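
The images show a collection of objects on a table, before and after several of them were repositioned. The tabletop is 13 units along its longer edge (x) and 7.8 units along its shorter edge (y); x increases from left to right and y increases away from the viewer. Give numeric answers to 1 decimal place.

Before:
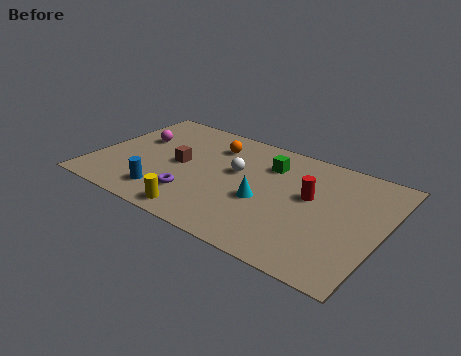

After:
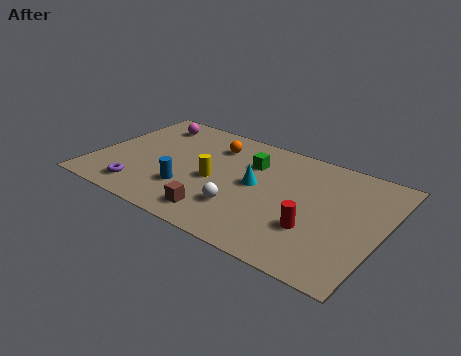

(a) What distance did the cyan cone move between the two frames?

1.0

The cyan cone was near (7.8, 3.2) before and (7.3, 4.1) after, so it travelled √(0.5² + 0.9²) ≈ 1.0 units.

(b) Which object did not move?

the orange sphere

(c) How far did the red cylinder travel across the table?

2.1

From (9.7, 4.5) to (10.2, 2.5), the red cylinder covered √(0.5² + 2.0²) ≈ 2.1 units.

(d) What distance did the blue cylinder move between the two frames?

1.2

The blue cylinder was near (3.6, 1.5) before and (4.5, 2.3) after, so it travelled √(0.9² + 0.8²) ≈ 1.2 units.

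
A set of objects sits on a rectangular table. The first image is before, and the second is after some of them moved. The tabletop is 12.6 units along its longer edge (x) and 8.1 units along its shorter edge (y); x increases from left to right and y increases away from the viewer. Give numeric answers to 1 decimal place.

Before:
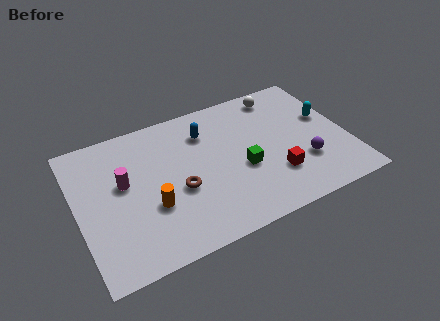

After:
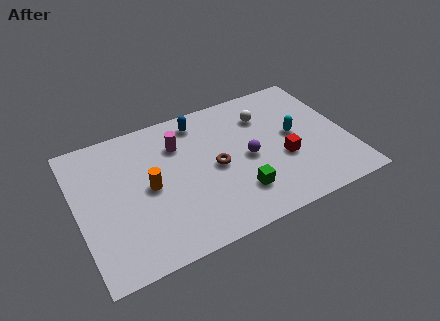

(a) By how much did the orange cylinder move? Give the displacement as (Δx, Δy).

(0.0, 1.1)

From the two frames, the orange cylinder sits at roughly (3.3, 2.9) before and (3.3, 4.0) after.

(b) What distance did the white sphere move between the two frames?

1.3

The white sphere was near (9.9, 7.0) before and (9.0, 6.0) after, so it travelled √(0.9² + 1.0²) ≈ 1.3 units.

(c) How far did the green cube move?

1.4

From (7.6, 3.3) to (7.2, 2.0), the green cube covered √(0.4² + 1.3²) ≈ 1.4 units.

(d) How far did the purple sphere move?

2.8

The purple sphere moved from about (10.4, 2.5) to (7.9, 3.8), a distance of √(2.5² + 1.3²) ≈ 2.8.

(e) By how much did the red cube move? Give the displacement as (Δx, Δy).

(0.5, 0.8)

The red cube was at about (9.0, 2.3) and moved to about (9.5, 3.1).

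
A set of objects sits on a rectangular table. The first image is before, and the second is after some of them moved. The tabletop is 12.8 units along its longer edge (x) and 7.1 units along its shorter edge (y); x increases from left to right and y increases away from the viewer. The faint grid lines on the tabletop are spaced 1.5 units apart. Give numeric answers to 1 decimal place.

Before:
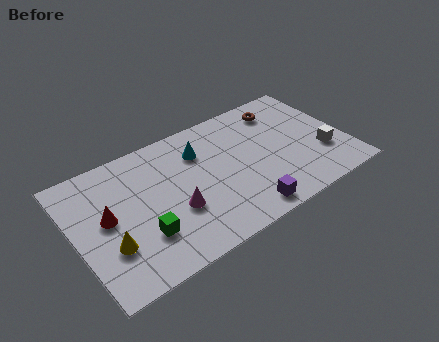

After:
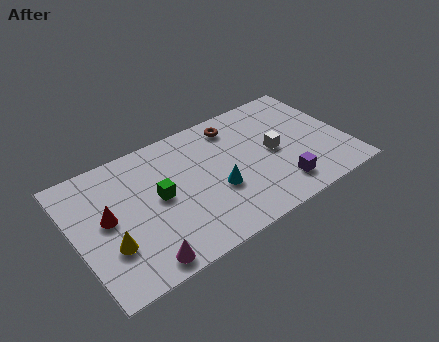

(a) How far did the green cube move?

1.9

The green cube moved from about (2.9, 2.1) to (3.9, 3.7), a distance of √(1.0² + 1.6²) ≈ 1.9.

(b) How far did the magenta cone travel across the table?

2.6

From (4.5, 2.6) to (2.6, 0.8), the magenta cone covered √(1.9² + 1.8²) ≈ 2.6 units.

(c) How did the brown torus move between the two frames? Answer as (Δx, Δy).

(-2.3, 0.1)

From the two frames, the brown torus sits at roughly (10.2, 5.8) before and (7.9, 5.9) after.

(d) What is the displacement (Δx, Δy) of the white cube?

(-2.2, 1.2)

From the two frames, the white cube sits at roughly (11.6, 2.3) before and (9.4, 3.5) after.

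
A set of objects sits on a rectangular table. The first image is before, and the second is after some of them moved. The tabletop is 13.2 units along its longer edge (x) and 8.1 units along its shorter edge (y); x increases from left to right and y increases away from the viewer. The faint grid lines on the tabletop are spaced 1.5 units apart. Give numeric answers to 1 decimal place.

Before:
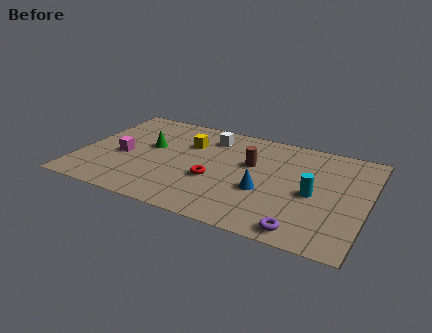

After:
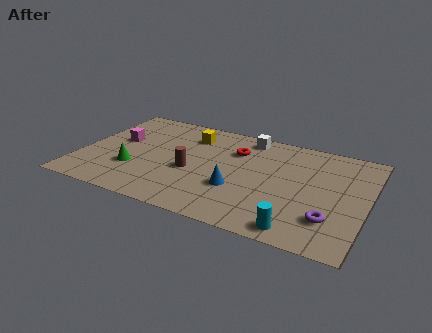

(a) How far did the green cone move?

2.2

The green cone moved from about (3.1, 4.7) to (2.6, 2.6), a distance of √(0.5² + 2.1²) ≈ 2.2.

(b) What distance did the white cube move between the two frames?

1.8

The white cube was near (5.7, 6.5) before and (7.4, 7.1) after, so it travelled √(1.7² + 0.6²) ≈ 1.8 units.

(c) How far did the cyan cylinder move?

2.8

The cyan cylinder was near (10.8, 3.7) before and (10.4, 0.9) after, so it travelled √(0.4² + 2.8²) ≈ 2.8 units.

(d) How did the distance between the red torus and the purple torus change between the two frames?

+1.2

They were about 4.8 units apart before and 6.0 after — 1.2 units further apart.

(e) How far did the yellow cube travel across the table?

0.7

The yellow cube was near (4.8, 5.6) before and (4.8, 6.3) after, so it travelled √(0.0² + 0.7²) ≈ 0.7 units.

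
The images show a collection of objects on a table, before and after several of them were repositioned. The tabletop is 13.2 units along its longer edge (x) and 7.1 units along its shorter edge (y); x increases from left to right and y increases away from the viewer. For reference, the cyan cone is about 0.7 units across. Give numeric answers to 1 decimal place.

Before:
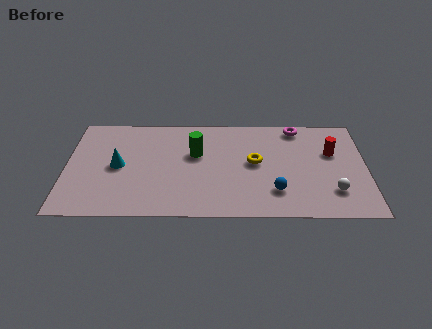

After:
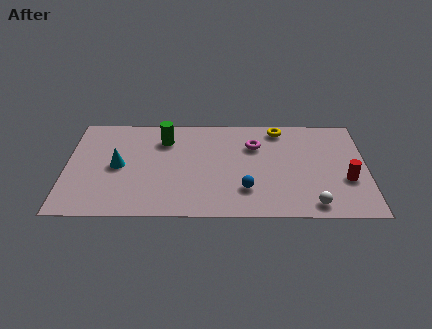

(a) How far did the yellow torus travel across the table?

2.6

The yellow torus moved from about (8.3, 3.8) to (9.4, 6.2), a distance of √(1.1² + 2.4²) ≈ 2.6.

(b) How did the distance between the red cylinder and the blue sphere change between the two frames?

+0.8

Before: roughly 3.7 units apart; after: 4.5. That's 0.8 units further apart.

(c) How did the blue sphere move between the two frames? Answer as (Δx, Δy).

(-1.3, 0.1)

From the two frames, the blue sphere sits at roughly (9.2, 1.8) before and (7.9, 1.9) after.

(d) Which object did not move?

the cyan cone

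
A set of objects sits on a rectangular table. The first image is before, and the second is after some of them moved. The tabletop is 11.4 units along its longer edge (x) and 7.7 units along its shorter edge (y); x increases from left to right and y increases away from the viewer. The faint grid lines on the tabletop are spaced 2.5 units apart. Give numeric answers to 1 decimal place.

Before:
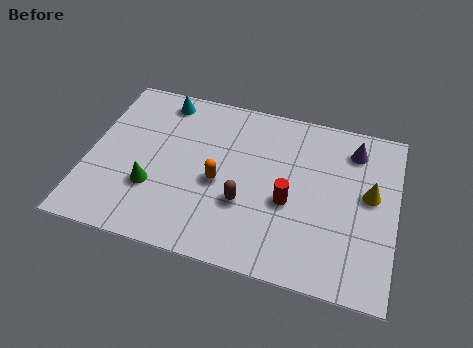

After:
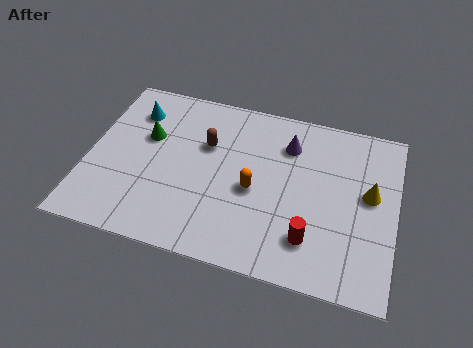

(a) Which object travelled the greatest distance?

the brown capsule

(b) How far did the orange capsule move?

1.3

The orange capsule was near (4.9, 3.4) before and (6.2, 3.4) after, so it travelled √(1.3² + 0.0²) ≈ 1.3 units.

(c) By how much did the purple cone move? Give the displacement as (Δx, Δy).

(-2.4, -0.4)

The purple cone was at about (9.7, 6.2) and moved to about (7.3, 5.8).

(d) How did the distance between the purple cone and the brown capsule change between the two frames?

-2.1

They were about 5.2 units apart before and 3.1 after — 2.1 units closer together.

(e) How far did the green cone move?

2.3

From (2.5, 2.5) to (2.1, 4.8), the green cone covered √(0.4² + 2.3²) ≈ 2.3 units.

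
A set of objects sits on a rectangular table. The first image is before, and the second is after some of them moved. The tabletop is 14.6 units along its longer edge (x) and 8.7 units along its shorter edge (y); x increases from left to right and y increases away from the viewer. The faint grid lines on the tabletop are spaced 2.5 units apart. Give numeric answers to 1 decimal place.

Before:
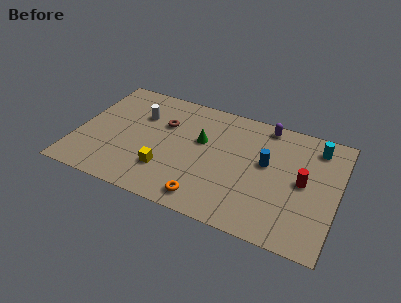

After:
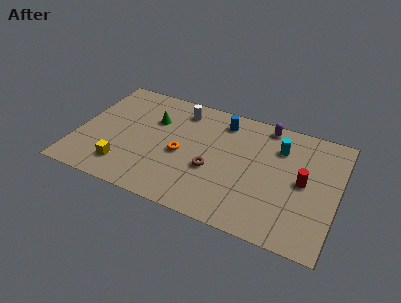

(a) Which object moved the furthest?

the brown torus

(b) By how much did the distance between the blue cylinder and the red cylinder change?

+3.4

They were about 2.2 units apart before and 5.6 after — 3.4 units further apart.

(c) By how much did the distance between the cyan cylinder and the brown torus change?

-4.0

They were about 8.6 units apart before and 4.6 after — 4.0 units closer together.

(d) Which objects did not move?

the purple capsule and the red cylinder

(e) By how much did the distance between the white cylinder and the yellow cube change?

+1.9

They were about 4.1 units apart before and 6.0 after — 1.9 units further apart.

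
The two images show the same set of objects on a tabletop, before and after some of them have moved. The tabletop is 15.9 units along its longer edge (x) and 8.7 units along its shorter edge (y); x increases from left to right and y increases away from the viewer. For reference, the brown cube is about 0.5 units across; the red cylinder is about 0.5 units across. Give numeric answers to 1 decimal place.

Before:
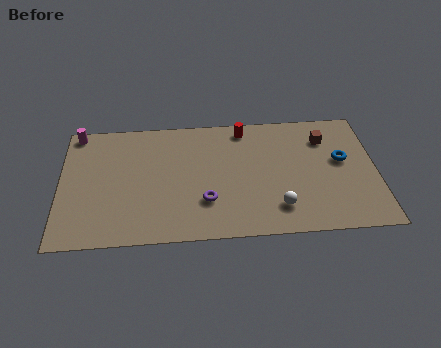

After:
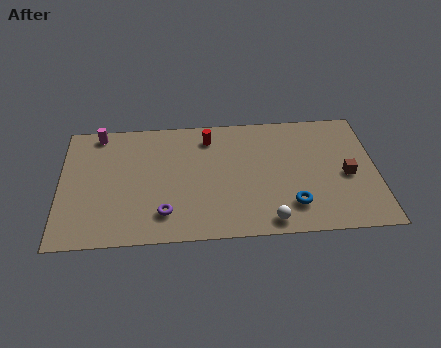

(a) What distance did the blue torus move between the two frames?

4.0

The blue torus moved from about (14.2, 5.0) to (11.6, 2.0), a distance of √(2.6² + 3.0²) ≈ 4.0.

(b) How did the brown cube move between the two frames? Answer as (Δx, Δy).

(1.0, -2.7)

The brown cube started near (13.4, 6.6) and ended near (14.4, 3.9).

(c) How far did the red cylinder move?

1.9

The red cylinder was near (9.3, 7.6) before and (7.5, 7.1) after, so it travelled √(1.8² + 0.5²) ≈ 1.9 units.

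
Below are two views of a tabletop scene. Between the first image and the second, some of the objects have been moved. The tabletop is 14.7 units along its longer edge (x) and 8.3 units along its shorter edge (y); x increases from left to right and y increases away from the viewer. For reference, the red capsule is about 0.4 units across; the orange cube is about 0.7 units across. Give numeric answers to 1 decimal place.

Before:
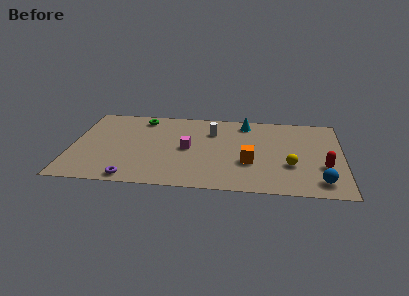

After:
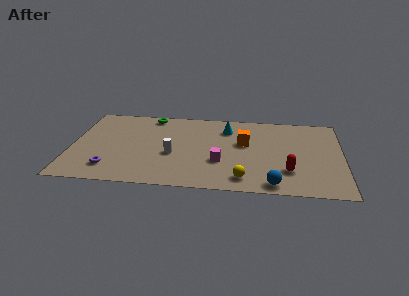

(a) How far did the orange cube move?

2.0

From (9.7, 3.0) to (9.4, 5.0), the orange cube covered √(0.3² + 2.0²) ≈ 2.0 units.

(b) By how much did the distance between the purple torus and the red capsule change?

-0.9

They were about 10.5 units apart before and 9.6 after — 0.9 units closer together.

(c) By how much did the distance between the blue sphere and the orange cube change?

+0.3

The distance was about 4.1 in the first image and 4.4 in the second, so they moved 0.3 units further apart.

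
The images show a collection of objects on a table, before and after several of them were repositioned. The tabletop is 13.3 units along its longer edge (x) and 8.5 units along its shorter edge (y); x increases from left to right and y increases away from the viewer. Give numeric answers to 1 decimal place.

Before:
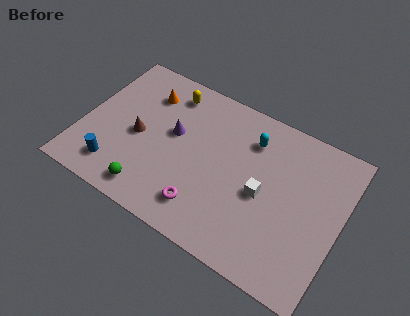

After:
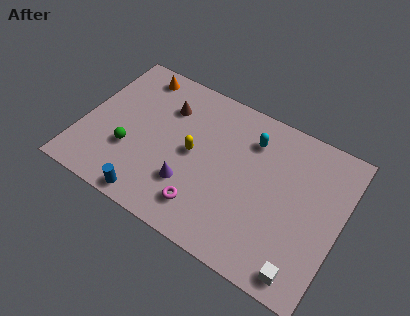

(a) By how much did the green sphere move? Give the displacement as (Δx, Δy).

(-1.4, 1.7)

The green sphere started near (4.0, 1.2) and ended near (2.6, 2.9).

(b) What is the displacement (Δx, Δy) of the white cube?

(2.5, -2.9)

From the two frames, the white cube sits at roughly (9.4, 3.9) before and (11.9, 1.0) after.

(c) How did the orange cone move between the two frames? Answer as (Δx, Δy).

(-0.7, 0.9)

From the two frames, the orange cone sits at roughly (2.9, 6.5) before and (2.2, 7.4) after.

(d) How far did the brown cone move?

2.5

The brown cone was near (2.9, 3.9) before and (4.0, 6.2) after, so it travelled √(1.1² + 2.3²) ≈ 2.5 units.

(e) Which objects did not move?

the cyan capsule and the magenta torus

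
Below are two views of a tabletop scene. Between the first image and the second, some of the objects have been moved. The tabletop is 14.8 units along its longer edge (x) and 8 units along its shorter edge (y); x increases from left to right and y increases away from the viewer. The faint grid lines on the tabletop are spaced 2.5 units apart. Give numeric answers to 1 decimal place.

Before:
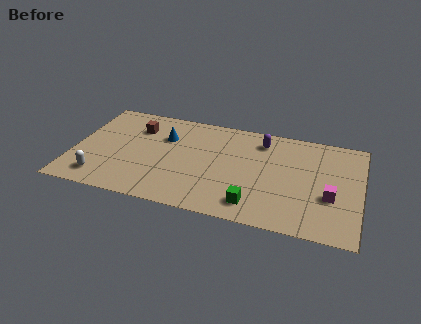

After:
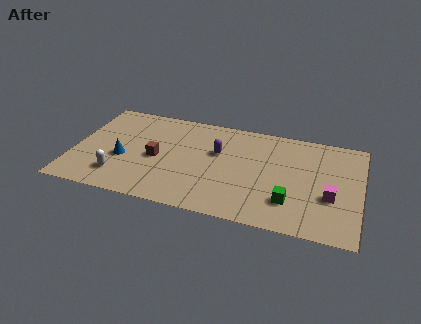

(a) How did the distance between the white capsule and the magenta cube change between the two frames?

-0.9

The distance was about 11.8 in the first image and 10.9 in the second, so they moved 0.9 units closer together.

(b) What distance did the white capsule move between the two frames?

1.0

From (1.6, 1.4) to (2.5, 1.8), the white capsule covered √(0.9² + 0.4²) ≈ 1.0 units.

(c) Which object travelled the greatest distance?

the blue cone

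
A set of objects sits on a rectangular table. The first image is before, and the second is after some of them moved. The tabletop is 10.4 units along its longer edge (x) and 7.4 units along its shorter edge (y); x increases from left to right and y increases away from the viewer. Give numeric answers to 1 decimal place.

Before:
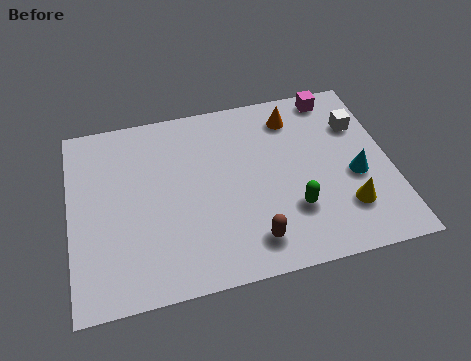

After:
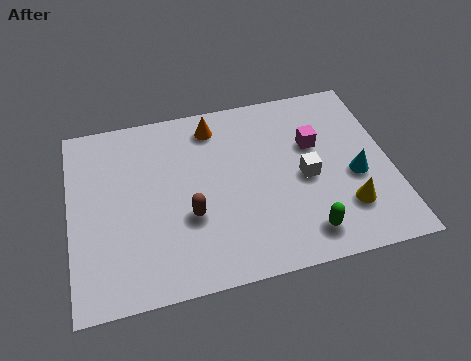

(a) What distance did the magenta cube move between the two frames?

2.1

The magenta cube was near (8.8, 6.6) before and (8.0, 4.7) after, so it travelled √(0.8² + 1.9²) ≈ 2.1 units.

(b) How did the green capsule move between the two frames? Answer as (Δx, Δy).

(0.3, -1.0)

From the two frames, the green capsule sits at roughly (7.1, 2.2) before and (7.4, 1.2) after.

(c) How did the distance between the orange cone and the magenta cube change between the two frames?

+2.0

Before: roughly 1.5 units apart; after: 3.5. That's 2.0 units further apart.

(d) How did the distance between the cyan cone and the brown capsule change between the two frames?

+1.5

They were about 3.9 units apart before and 5.4 after — 1.5 units further apart.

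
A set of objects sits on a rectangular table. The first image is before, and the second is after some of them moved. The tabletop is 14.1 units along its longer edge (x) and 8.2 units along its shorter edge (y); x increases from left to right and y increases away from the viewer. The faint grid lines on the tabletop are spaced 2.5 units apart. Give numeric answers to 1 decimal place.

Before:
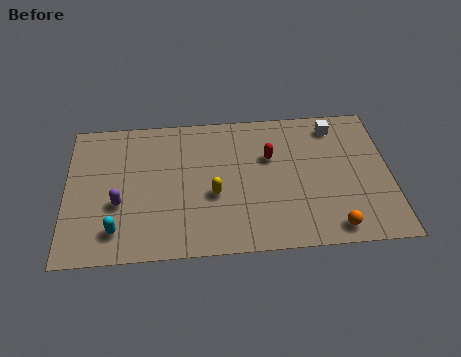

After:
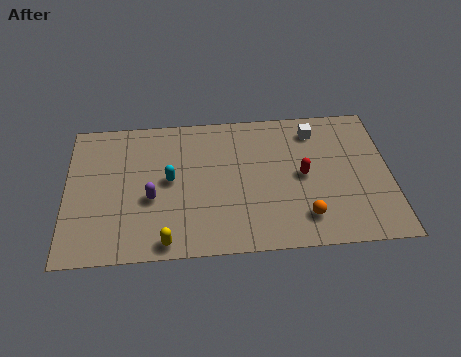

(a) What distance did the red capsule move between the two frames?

1.8

The red capsule was near (8.9, 5.3) before and (10.3, 4.1) after, so it travelled √(1.4² + 1.2²) ≈ 1.8 units.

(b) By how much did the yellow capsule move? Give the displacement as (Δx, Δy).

(-2.1, -2.5)

The yellow capsule started near (6.4, 3.3) and ended near (4.3, 0.8).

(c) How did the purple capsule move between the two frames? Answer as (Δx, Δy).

(1.4, 0.2)

From the two frames, the purple capsule sits at roughly (2.3, 3.1) before and (3.7, 3.3) after.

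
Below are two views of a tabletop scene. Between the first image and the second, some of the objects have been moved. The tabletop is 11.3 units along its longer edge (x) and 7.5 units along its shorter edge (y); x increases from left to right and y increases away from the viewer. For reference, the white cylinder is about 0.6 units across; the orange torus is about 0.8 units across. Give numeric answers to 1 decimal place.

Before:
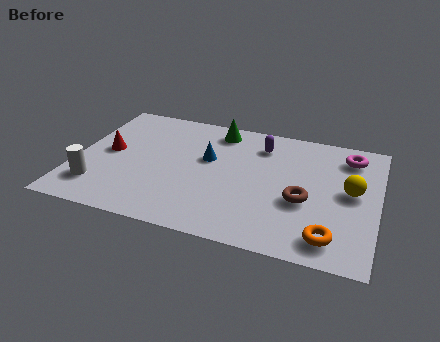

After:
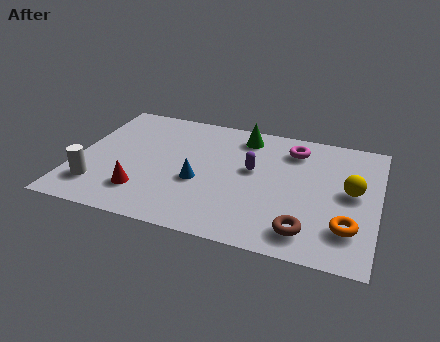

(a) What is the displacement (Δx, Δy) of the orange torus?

(0.6, 0.7)

The orange torus was at about (9.7, 1.2) and moved to about (10.3, 1.9).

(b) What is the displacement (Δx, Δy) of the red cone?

(1.5, -2.1)

From the two frames, the red cone sits at roughly (1.2, 3.9) before and (2.7, 1.8) after.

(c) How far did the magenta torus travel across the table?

2.1

From (10.1, 6.1) to (8.0, 6.0), the magenta torus covered √(2.1² + 0.1²) ≈ 2.1 units.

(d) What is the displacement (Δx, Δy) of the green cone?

(1.0, -0.1)

The green cone was at about (5.1, 6.4) and moved to about (6.1, 6.3).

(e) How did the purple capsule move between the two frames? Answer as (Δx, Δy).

(-0.2, -1.6)

The purple capsule started near (6.8, 5.9) and ended near (6.6, 4.3).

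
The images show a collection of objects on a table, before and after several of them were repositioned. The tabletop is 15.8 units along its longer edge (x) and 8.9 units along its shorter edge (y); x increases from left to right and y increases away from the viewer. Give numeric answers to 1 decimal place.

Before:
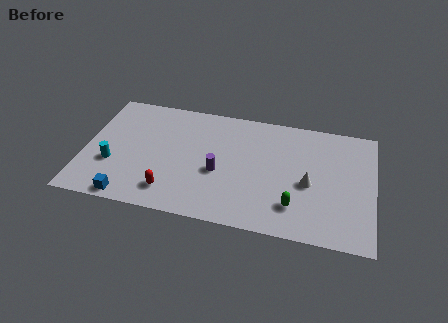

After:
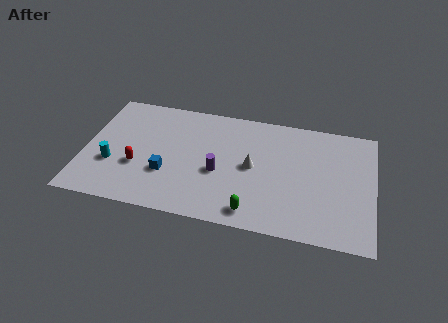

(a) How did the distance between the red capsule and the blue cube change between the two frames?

-0.8

Before: roughly 2.4 units apart; after: 1.6. That's 0.8 units closer together.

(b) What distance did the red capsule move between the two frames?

2.4

From (4.9, 1.7) to (3.0, 3.2), the red capsule covered √(1.9² + 1.5²) ≈ 2.4 units.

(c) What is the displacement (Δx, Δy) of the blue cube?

(1.9, 2.2)

The blue cube was at about (2.7, 0.8) and moved to about (4.6, 3.0).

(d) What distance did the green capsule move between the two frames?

2.4

From (11.6, 2.1) to (9.4, 1.2), the green capsule covered √(2.2² + 0.9²) ≈ 2.4 units.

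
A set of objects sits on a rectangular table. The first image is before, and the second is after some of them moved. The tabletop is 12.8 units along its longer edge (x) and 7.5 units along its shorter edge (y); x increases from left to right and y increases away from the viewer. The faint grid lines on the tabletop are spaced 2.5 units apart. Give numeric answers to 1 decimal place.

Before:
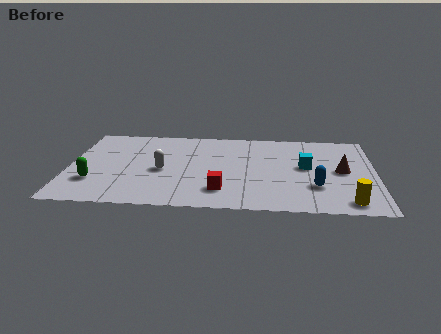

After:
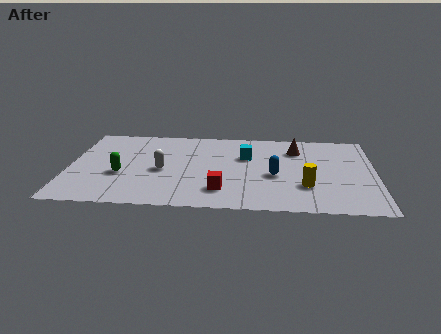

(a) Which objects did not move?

the red cube and the white capsule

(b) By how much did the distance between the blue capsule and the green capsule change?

-2.8

They were about 9.2 units apart before and 6.4 after — 2.8 units closer together.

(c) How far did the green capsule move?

1.3

The green capsule was near (1.1, 2.2) before and (2.2, 2.9) after, so it travelled √(1.1² + 0.7²) ≈ 1.3 units.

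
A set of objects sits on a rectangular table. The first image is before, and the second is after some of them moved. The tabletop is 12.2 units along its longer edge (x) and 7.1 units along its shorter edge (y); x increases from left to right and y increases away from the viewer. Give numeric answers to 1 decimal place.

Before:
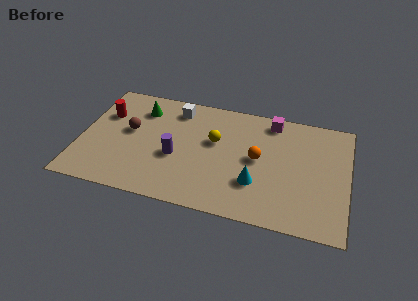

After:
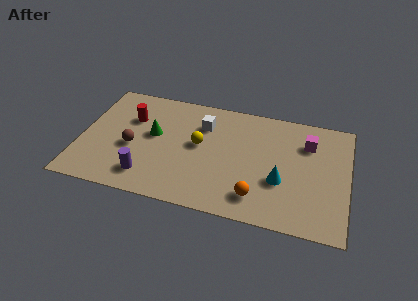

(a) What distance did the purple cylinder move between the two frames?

1.9

From (4.4, 2.9) to (3.2, 1.4), the purple cylinder covered √(1.2² + 1.5²) ≈ 1.9 units.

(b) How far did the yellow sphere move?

0.8

The yellow sphere was near (6.1, 4.3) before and (5.4, 3.9) after, so it travelled √(0.7² + 0.4²) ≈ 0.8 units.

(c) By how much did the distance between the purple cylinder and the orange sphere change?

+1.2

They were about 3.8 units apart before and 5.0 after — 1.2 units further apart.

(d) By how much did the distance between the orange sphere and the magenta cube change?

+1.8

Before: roughly 2.5 units apart; after: 4.3. That's 1.8 units further apart.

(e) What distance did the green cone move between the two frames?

1.7

From (2.6, 5.5) to (3.3, 4.0), the green cone covered √(0.7² + 1.5²) ≈ 1.7 units.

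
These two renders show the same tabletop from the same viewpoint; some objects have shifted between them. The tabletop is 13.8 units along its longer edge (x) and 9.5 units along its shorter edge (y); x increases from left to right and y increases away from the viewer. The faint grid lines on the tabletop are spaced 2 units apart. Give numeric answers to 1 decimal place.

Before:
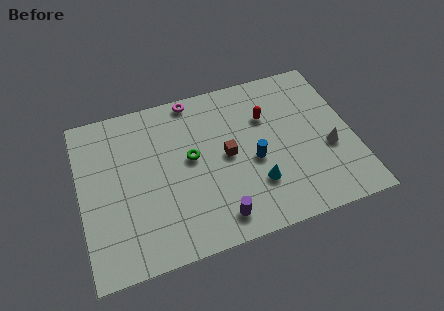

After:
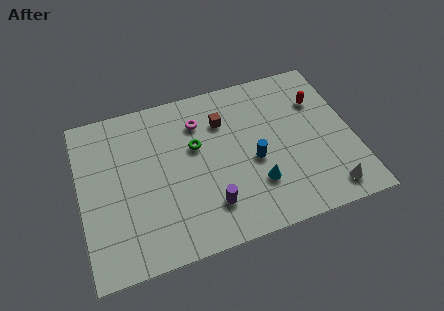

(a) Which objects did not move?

the blue cylinder and the cyan cone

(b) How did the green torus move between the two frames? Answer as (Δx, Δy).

(0.3, 0.6)

The green torus was at about (5.6, 5.2) and moved to about (5.9, 5.8).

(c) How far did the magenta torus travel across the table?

1.5

The magenta torus was near (6.0, 8.7) before and (6.2, 7.2) after, so it travelled √(0.2² + 1.5²) ≈ 1.5 units.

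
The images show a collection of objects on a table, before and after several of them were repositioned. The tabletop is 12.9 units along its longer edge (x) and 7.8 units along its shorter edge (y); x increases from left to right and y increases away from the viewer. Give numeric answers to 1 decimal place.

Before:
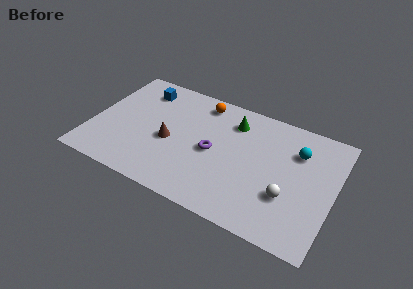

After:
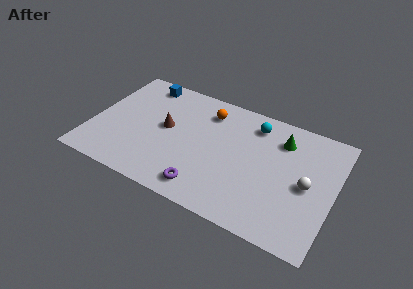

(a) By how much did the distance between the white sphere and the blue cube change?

+0.6

The distance was about 9.1 in the first image and 9.7 in the second, so they moved 0.6 units further apart.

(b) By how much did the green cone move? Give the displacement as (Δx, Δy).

(2.6, -0.1)

The green cone started near (7.3, 6.1) and ended near (9.9, 6.0).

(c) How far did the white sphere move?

1.4

From (10.6, 2.6) to (11.5, 3.7), the white sphere covered √(0.9² + 1.1²) ≈ 1.4 units.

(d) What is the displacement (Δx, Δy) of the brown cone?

(-0.3, 0.8)

From the two frames, the brown cone sits at roughly (4.2, 3.4) before and (3.9, 4.2) after.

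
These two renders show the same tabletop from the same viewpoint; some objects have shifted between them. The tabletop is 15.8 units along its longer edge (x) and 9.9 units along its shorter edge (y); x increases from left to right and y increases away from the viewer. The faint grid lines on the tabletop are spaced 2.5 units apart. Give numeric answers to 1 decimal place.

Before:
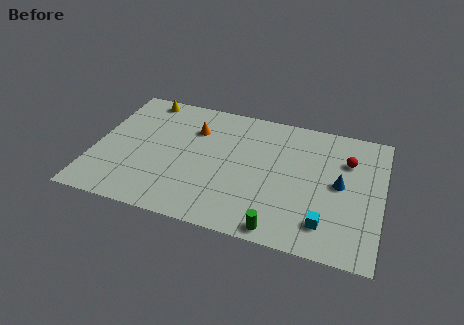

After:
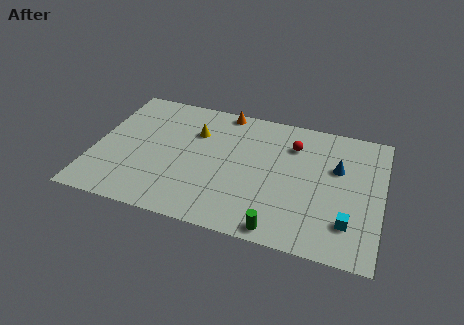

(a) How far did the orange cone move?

2.5

From (5.3, 7.1) to (6.8, 9.1), the orange cone covered √(1.5² + 2.0²) ≈ 2.5 units.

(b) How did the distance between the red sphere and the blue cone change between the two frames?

+0.8

They were about 1.9 units apart before and 2.7 after — 0.8 units further apart.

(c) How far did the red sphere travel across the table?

3.0

The red sphere was near (13.8, 7.0) before and (10.8, 7.4) after, so it travelled √(3.0² + 0.4²) ≈ 3.0 units.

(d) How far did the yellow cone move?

3.7

The yellow cone moved from about (2.3, 8.9) to (5.4, 6.9), a distance of √(3.1² + 2.0²) ≈ 3.7.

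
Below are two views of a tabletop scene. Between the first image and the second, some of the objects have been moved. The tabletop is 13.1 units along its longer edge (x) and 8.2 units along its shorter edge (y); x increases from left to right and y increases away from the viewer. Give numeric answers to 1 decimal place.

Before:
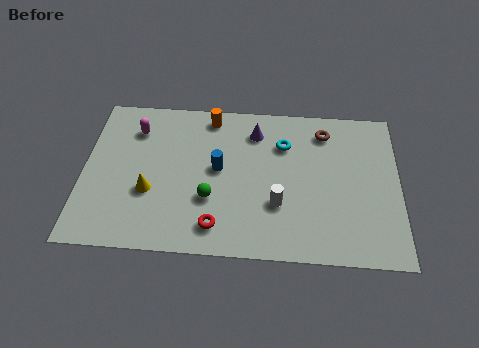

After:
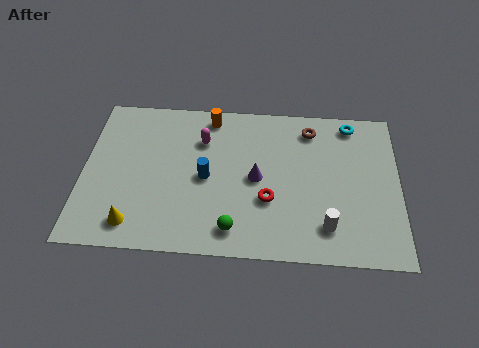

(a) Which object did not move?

the orange cylinder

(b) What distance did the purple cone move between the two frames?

2.5

The purple cone was near (7.1, 6.5) before and (7.2, 4.0) after, so it travelled √(0.1² + 2.5²) ≈ 2.5 units.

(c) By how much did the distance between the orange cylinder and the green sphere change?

+1.6

They were about 4.4 units apart before and 6.0 after — 1.6 units further apart.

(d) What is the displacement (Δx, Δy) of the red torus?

(2.1, 1.5)

The red torus was at about (5.6, 1.4) and moved to about (7.7, 2.9).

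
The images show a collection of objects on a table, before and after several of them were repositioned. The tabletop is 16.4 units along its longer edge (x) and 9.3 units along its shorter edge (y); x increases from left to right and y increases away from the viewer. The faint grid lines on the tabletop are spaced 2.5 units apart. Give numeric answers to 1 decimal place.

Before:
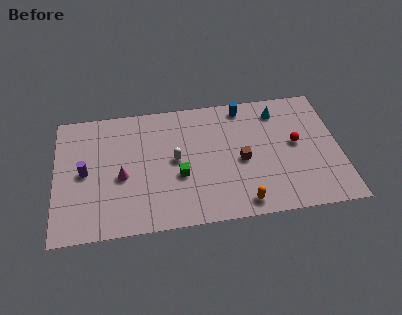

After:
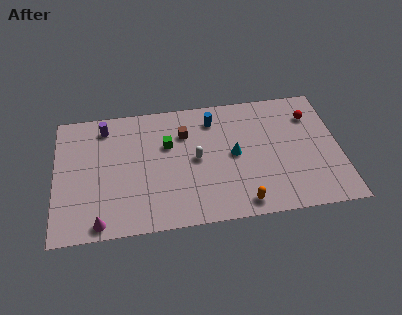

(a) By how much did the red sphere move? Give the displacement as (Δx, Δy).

(1.0, 2.0)

The red sphere was at about (13.9, 5.0) and moved to about (14.9, 7.0).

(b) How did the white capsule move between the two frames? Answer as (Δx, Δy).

(1.2, -0.1)

The white capsule was at about (6.9, 4.8) and moved to about (8.1, 4.7).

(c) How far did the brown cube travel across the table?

4.1

The brown cube was near (10.7, 4.2) before and (7.5, 6.7) after, so it travelled √(3.2² + 2.5²) ≈ 4.1 units.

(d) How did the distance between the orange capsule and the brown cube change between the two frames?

+3.3

Before: roughly 3.1 units apart; after: 6.4. That's 3.3 units further apart.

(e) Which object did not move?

the orange capsule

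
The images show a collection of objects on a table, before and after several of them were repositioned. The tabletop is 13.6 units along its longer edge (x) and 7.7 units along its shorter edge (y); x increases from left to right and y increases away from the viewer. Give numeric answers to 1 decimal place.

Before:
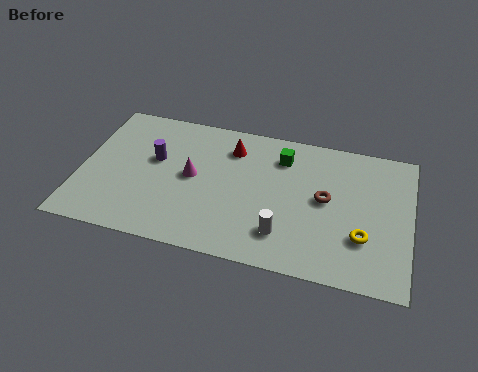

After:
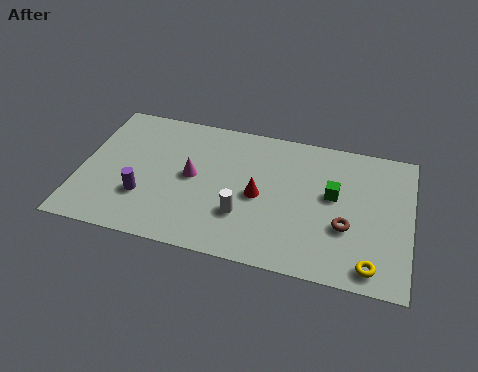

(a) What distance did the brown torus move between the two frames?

1.6

The brown torus was near (10.1, 4.1) before and (11.0, 2.8) after, so it travelled √(0.9² + 1.3²) ≈ 1.6 units.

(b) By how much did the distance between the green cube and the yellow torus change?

-1.2

The distance was about 5.0 in the first image and 3.8 in the second, so they moved 1.2 units closer together.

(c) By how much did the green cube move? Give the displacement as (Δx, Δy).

(2.2, -1.6)

The green cube was at about (8.2, 6.0) and moved to about (10.4, 4.4).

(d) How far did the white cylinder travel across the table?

1.8

The white cylinder was near (8.5, 1.8) before and (6.8, 2.4) after, so it travelled √(1.7² + 0.6²) ≈ 1.8 units.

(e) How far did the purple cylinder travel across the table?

2.2

The purple cylinder was near (3.0, 4.6) before and (2.7, 2.4) after, so it travelled √(0.3² + 2.2²) ≈ 2.2 units.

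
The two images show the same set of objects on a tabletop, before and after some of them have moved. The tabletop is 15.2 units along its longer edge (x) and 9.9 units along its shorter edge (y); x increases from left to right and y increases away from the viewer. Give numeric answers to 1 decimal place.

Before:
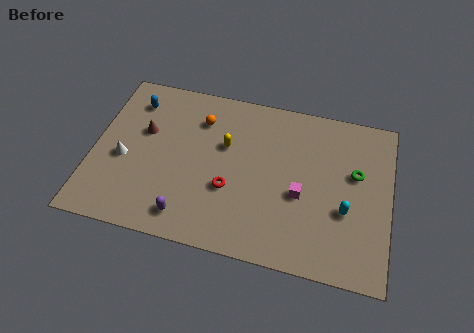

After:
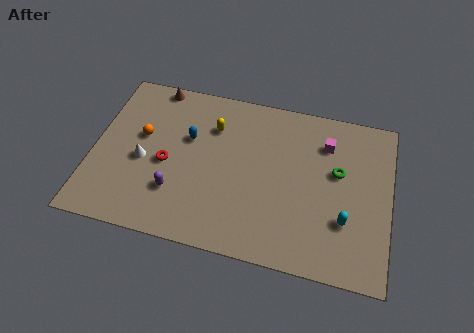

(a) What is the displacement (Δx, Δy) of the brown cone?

(0.3, 3.0)

From the two frames, the brown cone sits at roughly (2.5, 6.1) before and (2.8, 9.1) after.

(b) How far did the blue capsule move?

3.4

From (1.8, 7.9) to (4.8, 6.2), the blue capsule covered √(3.0² + 1.7²) ≈ 3.4 units.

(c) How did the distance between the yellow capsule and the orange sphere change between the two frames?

+2.0

Before: roughly 1.9 units apart; after: 3.9. That's 2.0 units further apart.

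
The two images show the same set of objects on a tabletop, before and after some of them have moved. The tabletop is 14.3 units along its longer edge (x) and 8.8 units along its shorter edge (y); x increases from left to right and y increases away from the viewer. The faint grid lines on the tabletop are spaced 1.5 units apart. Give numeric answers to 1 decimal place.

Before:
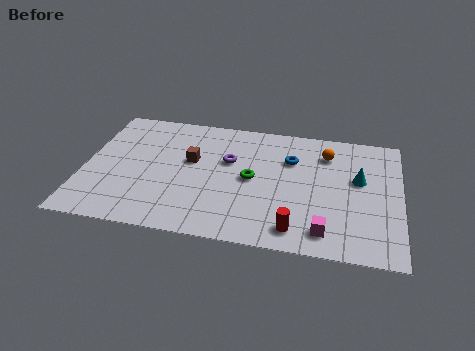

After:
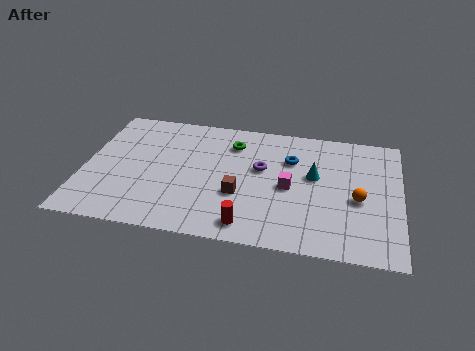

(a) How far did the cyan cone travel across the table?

2.0

The cyan cone moved from about (12.4, 5.2) to (10.4, 5.1), a distance of √(2.0² + 0.1²) ≈ 2.0.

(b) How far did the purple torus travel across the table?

1.5

The purple torus was near (6.5, 5.5) before and (8.0, 5.2) after, so it travelled √(1.5² + 0.3²) ≈ 1.5 units.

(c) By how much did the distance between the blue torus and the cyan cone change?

-1.7

Before: roughly 3.2 units apart; after: 1.5. That's 1.7 units closer together.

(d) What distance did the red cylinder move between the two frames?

2.1

The red cylinder was near (9.7, 1.3) before and (7.6, 1.2) after, so it travelled √(2.1² + 0.1²) ≈ 2.1 units.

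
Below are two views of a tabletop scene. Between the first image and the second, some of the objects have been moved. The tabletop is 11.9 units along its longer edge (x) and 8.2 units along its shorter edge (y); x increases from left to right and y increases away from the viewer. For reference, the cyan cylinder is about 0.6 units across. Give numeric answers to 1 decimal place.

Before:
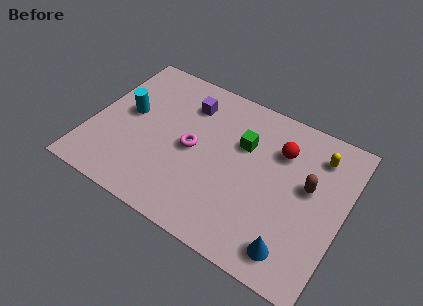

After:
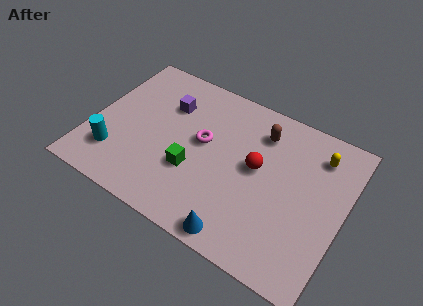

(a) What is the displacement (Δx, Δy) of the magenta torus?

(0.4, 0.6)

The magenta torus started near (4.8, 4.0) and ended near (5.2, 4.6).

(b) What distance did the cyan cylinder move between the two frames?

2.5

From (1.6, 4.5) to (1.4, 2.0), the cyan cylinder covered √(0.2² + 2.5²) ≈ 2.5 units.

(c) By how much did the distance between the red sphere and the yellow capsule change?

+1.5

The distance was about 1.8 in the first image and 3.3 in the second, so they moved 1.5 units further apart.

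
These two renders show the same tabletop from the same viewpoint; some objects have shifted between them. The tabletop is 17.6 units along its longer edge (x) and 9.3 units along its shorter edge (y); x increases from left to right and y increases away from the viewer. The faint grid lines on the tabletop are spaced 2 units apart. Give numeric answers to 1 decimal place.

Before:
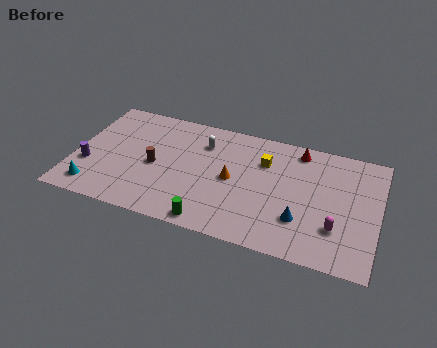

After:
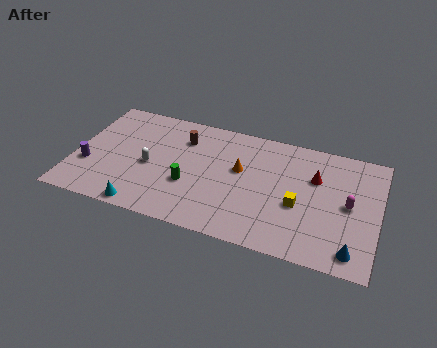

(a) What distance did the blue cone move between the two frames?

3.3

The blue cone moved from about (13.3, 2.7) to (16.3, 1.3), a distance of √(3.0² + 1.4²) ≈ 3.3.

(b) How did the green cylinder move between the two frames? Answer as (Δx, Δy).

(-1.5, 2.5)

The green cylinder started near (8.3, 0.9) and ended near (6.8, 3.4).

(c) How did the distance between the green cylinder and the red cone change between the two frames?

-0.9

The distance was about 8.5 in the first image and 7.6 in the second, so they moved 0.9 units closer together.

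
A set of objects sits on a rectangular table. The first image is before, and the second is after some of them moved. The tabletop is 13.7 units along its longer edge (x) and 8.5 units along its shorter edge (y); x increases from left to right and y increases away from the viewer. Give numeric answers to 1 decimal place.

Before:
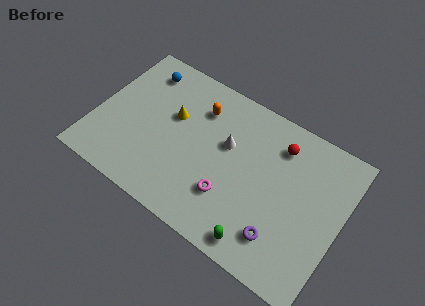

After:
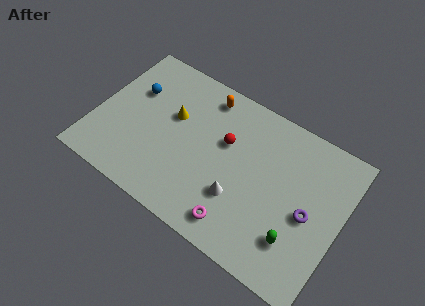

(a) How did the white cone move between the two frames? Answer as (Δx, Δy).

(1.1, -2.5)

The white cone was at about (7.2, 5.2) and moved to about (8.3, 2.7).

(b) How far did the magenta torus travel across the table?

1.4

The magenta torus moved from about (7.8, 2.5) to (8.5, 1.3), a distance of √(0.7² + 1.2²) ≈ 1.4.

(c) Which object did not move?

the yellow cone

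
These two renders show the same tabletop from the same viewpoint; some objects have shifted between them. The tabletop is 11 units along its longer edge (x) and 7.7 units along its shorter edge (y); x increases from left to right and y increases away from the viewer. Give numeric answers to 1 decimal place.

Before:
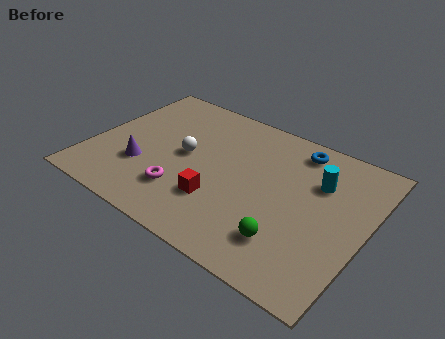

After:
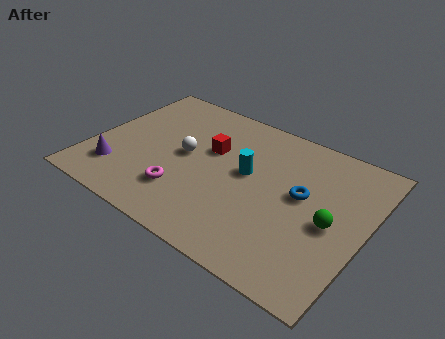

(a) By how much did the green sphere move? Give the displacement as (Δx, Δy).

(1.4, 1.7)

From the two frames, the green sphere sits at roughly (8.3, 1.8) before and (9.7, 3.5) after.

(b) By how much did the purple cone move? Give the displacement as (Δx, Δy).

(-0.9, -0.7)

The purple cone was at about (2.2, 2.5) and moved to about (1.3, 1.8).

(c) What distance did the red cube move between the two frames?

2.6

The red cube was near (5.4, 2.3) before and (4.6, 4.8) after, so it travelled √(0.8² + 2.5²) ≈ 2.6 units.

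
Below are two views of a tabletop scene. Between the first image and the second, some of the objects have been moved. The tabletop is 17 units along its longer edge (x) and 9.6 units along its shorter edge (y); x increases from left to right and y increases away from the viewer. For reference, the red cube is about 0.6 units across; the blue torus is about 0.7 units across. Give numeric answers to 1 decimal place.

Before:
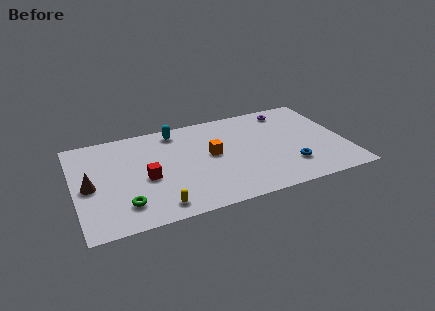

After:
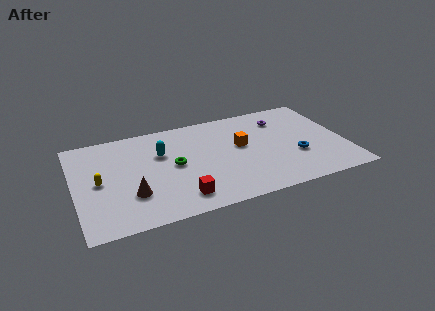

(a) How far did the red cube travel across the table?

3.1

From (4.4, 4.2) to (6.3, 1.7), the red cube covered √(1.9² + 2.5²) ≈ 3.1 units.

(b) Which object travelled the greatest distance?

the yellow capsule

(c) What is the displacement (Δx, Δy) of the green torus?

(3.3, 2.8)

The green torus started near (2.9, 2.1) and ended near (6.2, 4.9).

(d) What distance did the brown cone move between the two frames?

3.0

From (0.9, 4.5) to (3.4, 2.9), the brown cone covered √(2.5² + 1.6²) ≈ 3.0 units.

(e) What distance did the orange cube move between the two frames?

1.9

The orange cube moved from about (8.6, 5.2) to (10.5, 5.5), a distance of √(1.9² + 0.3²) ≈ 1.9.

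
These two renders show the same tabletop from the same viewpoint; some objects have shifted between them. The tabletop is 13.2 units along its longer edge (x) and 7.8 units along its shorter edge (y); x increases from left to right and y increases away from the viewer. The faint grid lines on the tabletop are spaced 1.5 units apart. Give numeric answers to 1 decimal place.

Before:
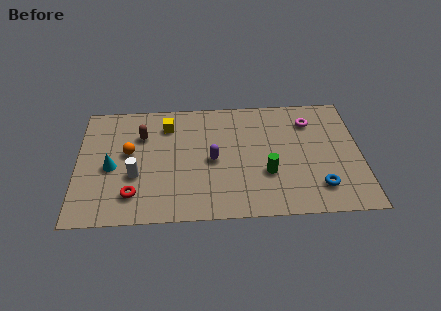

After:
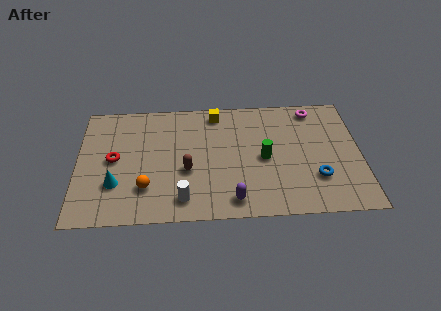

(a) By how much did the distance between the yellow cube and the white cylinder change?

+2.2

The distance was about 3.5 in the first image and 5.7 in the second, so they moved 2.2 units further apart.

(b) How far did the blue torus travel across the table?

0.6

From (11.2, 1.7) to (11.1, 2.3), the blue torus covered √(0.1² + 0.6²) ≈ 0.6 units.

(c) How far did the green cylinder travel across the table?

1.0

From (8.8, 2.7) to (8.7, 3.7), the green cylinder covered √(0.1² + 1.0²) ≈ 1.0 units.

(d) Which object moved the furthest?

the brown capsule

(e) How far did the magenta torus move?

0.8

The magenta torus was near (10.9, 6.0) before and (11.1, 6.8) after, so it travelled √(0.2² + 0.8²) ≈ 0.8 units.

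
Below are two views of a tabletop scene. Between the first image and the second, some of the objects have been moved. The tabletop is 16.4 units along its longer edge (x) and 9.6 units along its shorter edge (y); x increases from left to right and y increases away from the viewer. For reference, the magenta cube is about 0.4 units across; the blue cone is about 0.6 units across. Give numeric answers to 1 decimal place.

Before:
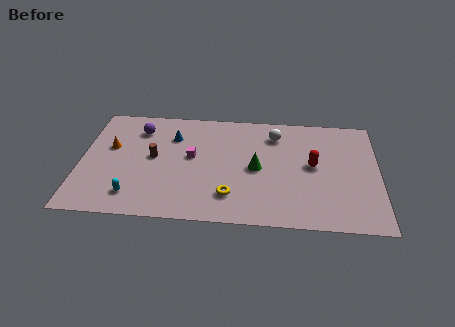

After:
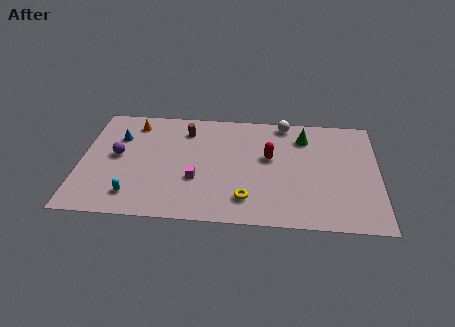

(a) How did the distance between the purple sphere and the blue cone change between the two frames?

-0.4

The distance was about 2.0 in the first image and 1.6 in the second, so they moved 0.4 units closer together.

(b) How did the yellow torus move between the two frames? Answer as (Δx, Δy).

(0.9, -0.2)

From the two frames, the yellow torus sits at roughly (8.3, 2.2) before and (9.2, 2.0) after.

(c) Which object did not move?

the cyan capsule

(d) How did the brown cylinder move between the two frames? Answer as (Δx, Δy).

(1.7, 2.5)

The brown cylinder started near (4.0, 5.1) and ended near (5.7, 7.6).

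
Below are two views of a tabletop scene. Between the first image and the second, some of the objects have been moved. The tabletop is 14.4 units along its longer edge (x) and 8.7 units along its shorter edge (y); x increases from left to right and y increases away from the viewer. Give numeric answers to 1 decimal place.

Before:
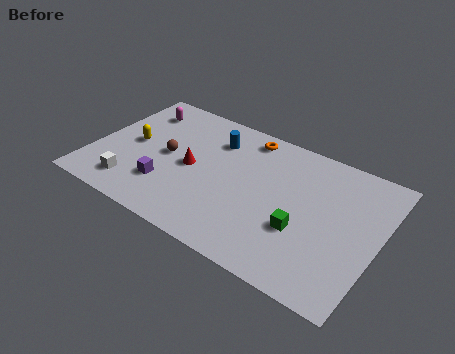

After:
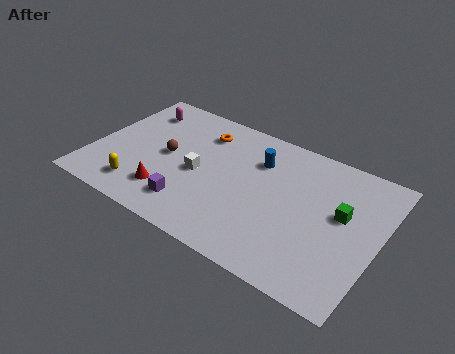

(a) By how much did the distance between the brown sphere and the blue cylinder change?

+1.8

Before: roughly 3.0 units apart; after: 4.8. That's 1.8 units further apart.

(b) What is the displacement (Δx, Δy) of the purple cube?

(1.4, -0.6)

The purple cube started near (4.0, 2.4) and ended near (5.4, 1.8).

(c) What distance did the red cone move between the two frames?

2.3

The red cone was near (5.0, 4.2) before and (4.2, 2.0) after, so it travelled √(0.8² + 2.2²) ≈ 2.3 units.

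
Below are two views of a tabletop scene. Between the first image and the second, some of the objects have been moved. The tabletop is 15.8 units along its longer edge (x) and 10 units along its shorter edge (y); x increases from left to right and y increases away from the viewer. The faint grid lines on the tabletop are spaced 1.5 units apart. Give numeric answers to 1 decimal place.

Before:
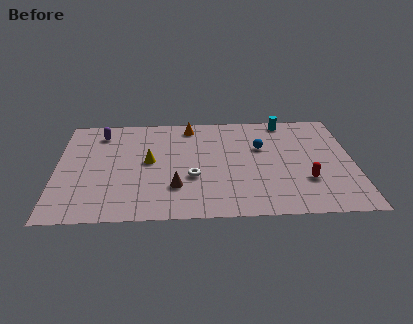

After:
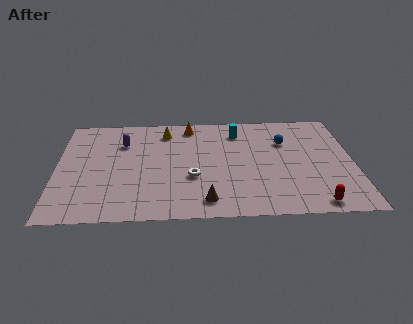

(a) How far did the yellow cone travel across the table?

3.0

The yellow cone was near (4.9, 5.3) before and (5.8, 8.2) after, so it travelled √(0.9² + 2.9²) ≈ 3.0 units.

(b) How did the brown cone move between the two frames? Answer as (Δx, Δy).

(1.6, -1.3)

The brown cone was at about (6.3, 2.8) and moved to about (7.9, 1.5).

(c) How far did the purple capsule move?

1.6

The purple capsule was near (2.3, 8.2) before and (3.5, 7.2) after, so it travelled √(1.2² + 1.0²) ≈ 1.6 units.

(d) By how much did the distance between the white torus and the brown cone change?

+1.0

The distance was about 1.3 in the first image and 2.3 in the second, so they moved 1.0 units further apart.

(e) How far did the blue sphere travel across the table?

1.4

The blue sphere was near (10.9, 6.4) before and (12.2, 6.9) after, so it travelled √(1.3² + 0.5²) ≈ 1.4 units.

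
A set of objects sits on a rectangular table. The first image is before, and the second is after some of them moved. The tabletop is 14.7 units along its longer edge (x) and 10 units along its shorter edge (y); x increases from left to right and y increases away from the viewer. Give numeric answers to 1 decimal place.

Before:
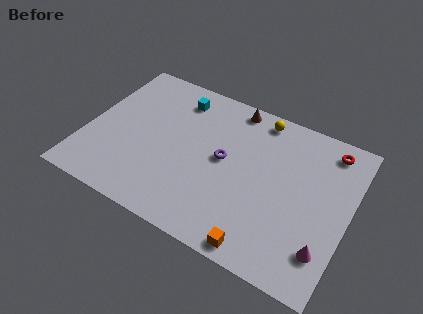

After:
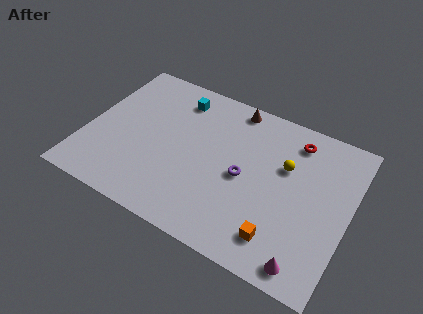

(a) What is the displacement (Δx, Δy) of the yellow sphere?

(1.8, -2.5)

The yellow sphere was at about (9.2, 8.9) and moved to about (11.0, 6.4).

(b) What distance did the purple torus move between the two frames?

1.3

The purple torus moved from about (7.7, 5.3) to (8.9, 4.7), a distance of √(1.2² + 0.6²) ≈ 1.3.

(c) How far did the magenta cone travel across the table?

1.4

The magenta cone moved from about (13.7, 2.3) to (12.9, 1.1), a distance of √(0.8² + 1.2²) ≈ 1.4.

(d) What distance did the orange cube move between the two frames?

1.3

The orange cube was near (10.4, 0.9) before and (11.3, 1.9) after, so it travelled √(0.9² + 1.0²) ≈ 1.3 units.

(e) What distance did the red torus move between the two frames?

1.9

The red torus moved from about (13.2, 8.6) to (11.3, 8.3), a distance of √(1.9² + 0.3²) ≈ 1.9.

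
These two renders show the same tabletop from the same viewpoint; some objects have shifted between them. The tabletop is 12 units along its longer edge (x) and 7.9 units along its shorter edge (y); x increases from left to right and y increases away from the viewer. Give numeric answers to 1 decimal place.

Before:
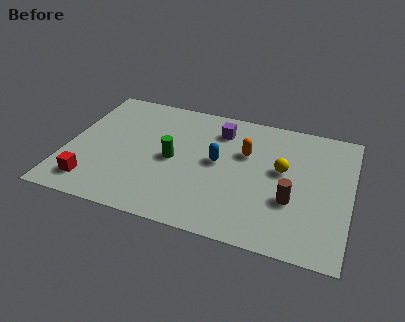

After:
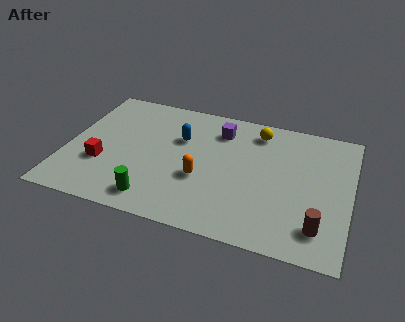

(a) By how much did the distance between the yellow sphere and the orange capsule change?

+2.5

They were about 1.7 units apart before and 4.2 after — 2.5 units further apart.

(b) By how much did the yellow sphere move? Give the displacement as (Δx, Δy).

(-1.2, 2.1)

From the two frames, the yellow sphere sits at roughly (9.1, 4.5) before and (7.9, 6.6) after.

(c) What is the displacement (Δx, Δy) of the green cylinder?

(-0.5, -2.6)

The green cylinder started near (4.5, 3.8) and ended near (4.0, 1.2).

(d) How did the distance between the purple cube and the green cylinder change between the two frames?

+2.5

The distance was about 3.0 in the first image and 5.5 in the second, so they moved 2.5 units further apart.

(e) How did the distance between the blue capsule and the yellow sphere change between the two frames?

+0.8

Before: roughly 2.7 units apart; after: 3.5. That's 0.8 units further apart.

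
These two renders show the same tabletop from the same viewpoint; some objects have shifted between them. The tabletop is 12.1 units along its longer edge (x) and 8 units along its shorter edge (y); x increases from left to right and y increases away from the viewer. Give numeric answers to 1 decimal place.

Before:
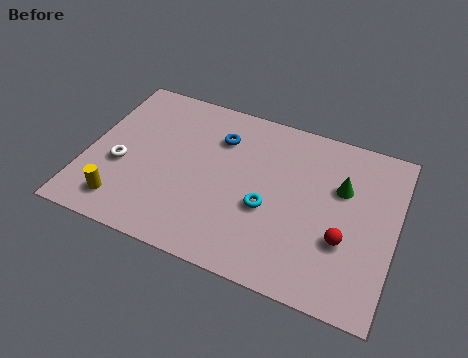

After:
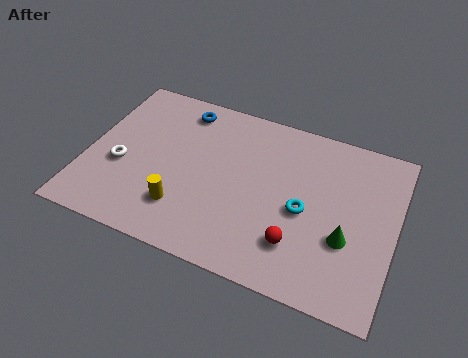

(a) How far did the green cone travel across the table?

2.3

The green cone moved from about (9.9, 5.2) to (10.3, 2.9), a distance of √(0.4² + 2.3²) ≈ 2.3.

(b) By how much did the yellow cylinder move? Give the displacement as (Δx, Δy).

(2.3, 0.6)

From the two frames, the yellow cylinder sits at roughly (1.7, 1.4) before and (4.0, 2.0) after.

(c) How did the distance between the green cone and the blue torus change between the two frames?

+3.0

The distance was about 4.9 in the first image and 7.9 in the second, so they moved 3.0 units further apart.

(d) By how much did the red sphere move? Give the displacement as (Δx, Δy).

(-1.7, -0.8)

From the two frames, the red sphere sits at roughly (10.2, 2.8) before and (8.5, 2.0) after.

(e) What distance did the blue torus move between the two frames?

1.8

From (5.0, 5.9) to (3.4, 6.8), the blue torus covered √(1.6² + 0.9²) ≈ 1.8 units.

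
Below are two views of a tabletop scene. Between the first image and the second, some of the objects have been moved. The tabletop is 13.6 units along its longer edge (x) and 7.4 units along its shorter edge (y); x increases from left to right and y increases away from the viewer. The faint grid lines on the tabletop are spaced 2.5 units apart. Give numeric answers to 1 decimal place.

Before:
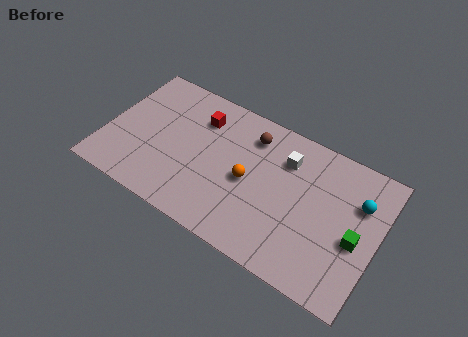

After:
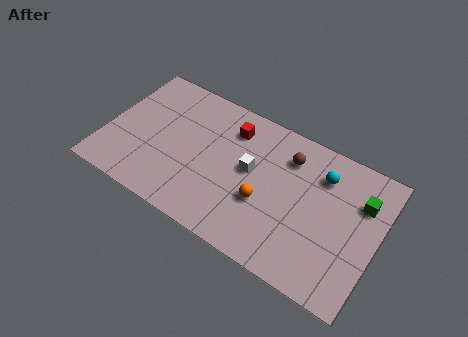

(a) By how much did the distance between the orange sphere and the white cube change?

-1.0

Before: roughly 2.6 units apart; after: 1.6. That's 1.0 units closer together.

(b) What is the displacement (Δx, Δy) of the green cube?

(0.0, 2.0)

The green cube started near (12.6, 3.2) and ended near (12.6, 5.2).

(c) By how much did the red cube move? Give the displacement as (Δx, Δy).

(1.6, 0.2)

The red cube started near (4.4, 5.6) and ended near (6.0, 5.8).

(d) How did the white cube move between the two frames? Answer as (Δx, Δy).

(-1.6, -1.4)

The white cube was at about (8.8, 5.5) and moved to about (7.2, 4.1).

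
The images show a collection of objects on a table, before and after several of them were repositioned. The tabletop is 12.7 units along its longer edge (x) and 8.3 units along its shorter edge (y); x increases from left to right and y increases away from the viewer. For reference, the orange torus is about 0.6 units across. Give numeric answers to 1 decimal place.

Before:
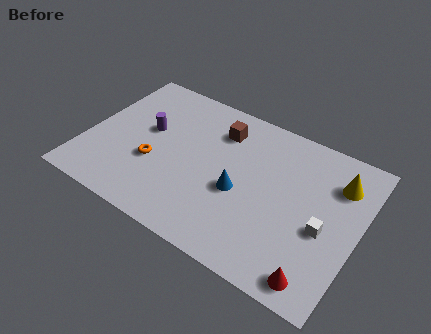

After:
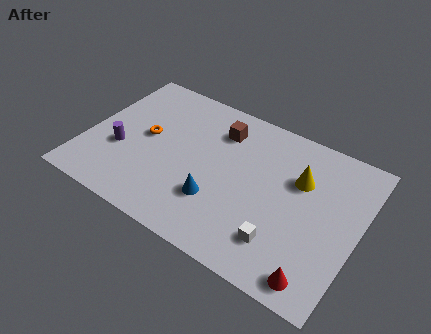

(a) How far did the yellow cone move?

1.8

The yellow cone was near (11.5, 6.2) before and (9.8, 5.5) after, so it travelled √(1.7² + 0.7²) ≈ 1.8 units.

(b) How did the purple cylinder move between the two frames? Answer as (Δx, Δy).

(-1.0, -1.7)

The purple cylinder was at about (2.7, 4.8) and moved to about (1.7, 3.1).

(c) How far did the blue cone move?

1.3

The blue cone was near (7.3, 3.5) before and (6.4, 2.5) after, so it travelled √(0.9² + 1.0²) ≈ 1.3 units.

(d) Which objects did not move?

the red cone and the brown cube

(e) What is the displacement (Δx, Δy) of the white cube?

(-1.7, -1.6)

The white cube started near (11.2, 3.5) and ended near (9.5, 1.9).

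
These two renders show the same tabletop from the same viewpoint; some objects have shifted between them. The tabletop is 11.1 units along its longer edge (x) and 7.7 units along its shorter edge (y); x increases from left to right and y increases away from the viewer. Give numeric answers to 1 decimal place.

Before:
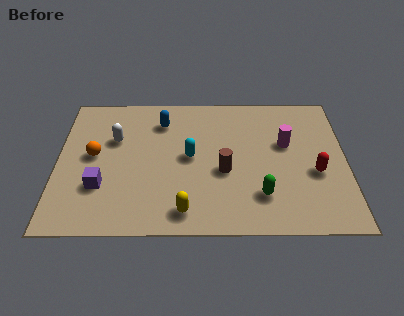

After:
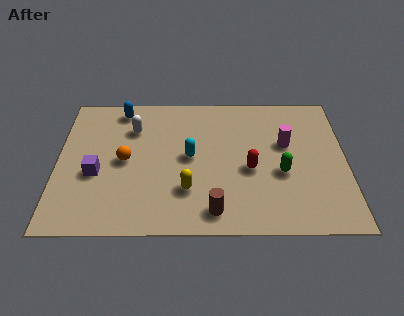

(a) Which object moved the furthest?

the red capsule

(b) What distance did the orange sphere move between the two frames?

1.2

From (1.4, 4.1) to (2.6, 3.8), the orange sphere covered √(1.2² + 0.3²) ≈ 1.2 units.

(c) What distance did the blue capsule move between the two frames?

1.7

The blue capsule was near (4.0, 6.0) before and (2.4, 6.7) after, so it travelled √(1.6² + 0.7²) ≈ 1.7 units.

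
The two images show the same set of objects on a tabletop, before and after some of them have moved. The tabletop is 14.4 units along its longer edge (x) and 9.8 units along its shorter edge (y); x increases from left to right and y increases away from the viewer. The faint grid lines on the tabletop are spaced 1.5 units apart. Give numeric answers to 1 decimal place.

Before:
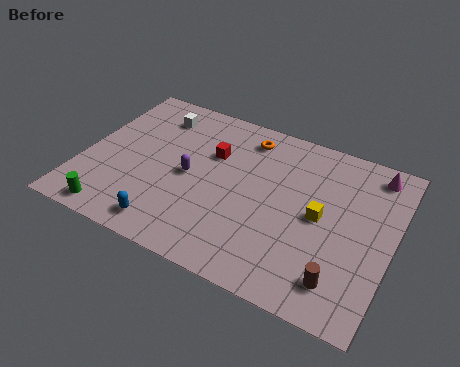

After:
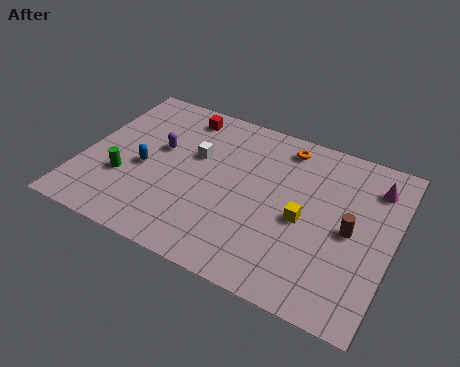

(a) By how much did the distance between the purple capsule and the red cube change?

+0.7

Before: roughly 2.0 units apart; after: 2.7. That's 0.7 units further apart.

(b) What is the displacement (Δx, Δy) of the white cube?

(2.2, -1.8)

From the two frames, the white cube sits at roughly (2.9, 7.9) before and (5.1, 6.1) after.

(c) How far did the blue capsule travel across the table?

3.4

From (4.5, 1.3) to (2.9, 4.3), the blue capsule covered √(1.6² + 3.0²) ≈ 3.4 units.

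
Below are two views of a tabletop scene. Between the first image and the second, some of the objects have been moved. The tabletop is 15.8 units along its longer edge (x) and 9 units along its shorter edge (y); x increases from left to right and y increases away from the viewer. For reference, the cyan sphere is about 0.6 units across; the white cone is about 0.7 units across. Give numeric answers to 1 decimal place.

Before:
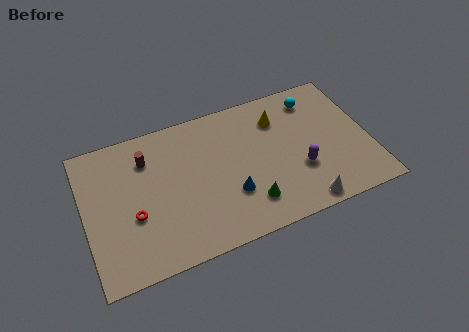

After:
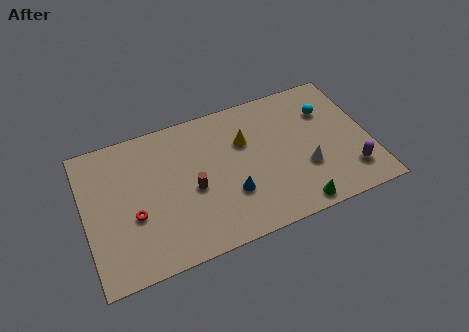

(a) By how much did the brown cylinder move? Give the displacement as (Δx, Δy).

(2.3, -2.8)

The brown cylinder was at about (3.6, 6.8) and moved to about (5.9, 4.0).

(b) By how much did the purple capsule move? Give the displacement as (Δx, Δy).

(2.7, -1.1)

The purple capsule started near (11.8, 3.1) and ended near (14.5, 2.0).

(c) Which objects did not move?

the red torus and the blue cone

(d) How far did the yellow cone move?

2.2

The yellow cone was near (11.0, 6.8) before and (9.0, 6.0) after, so it travelled √(2.0² + 0.8²) ≈ 2.2 units.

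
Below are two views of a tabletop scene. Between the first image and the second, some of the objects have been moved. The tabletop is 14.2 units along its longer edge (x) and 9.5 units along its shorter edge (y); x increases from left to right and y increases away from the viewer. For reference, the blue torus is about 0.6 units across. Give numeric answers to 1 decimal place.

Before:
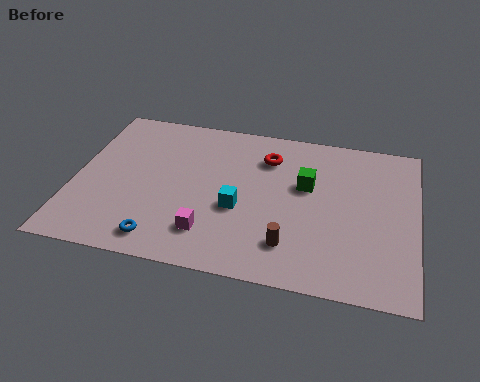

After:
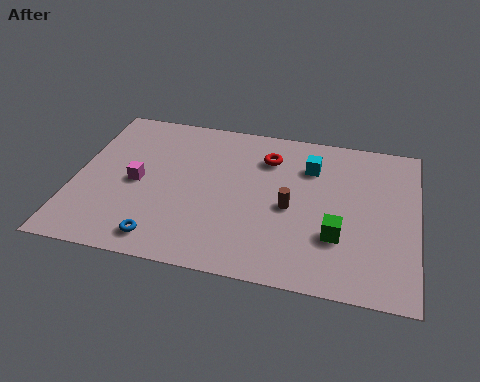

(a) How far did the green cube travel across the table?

3.1

The green cube was near (9.6, 5.8) before and (11.0, 3.0) after, so it travelled √(1.4² + 2.8²) ≈ 3.1 units.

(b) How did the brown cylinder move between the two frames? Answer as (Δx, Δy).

(-0.1, 2.2)

From the two frames, the brown cylinder sits at roughly (9.1, 2.1) before and (9.0, 4.3) after.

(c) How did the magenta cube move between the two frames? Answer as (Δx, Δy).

(-3.2, 2.4)

The magenta cube started near (5.8, 2.1) and ended near (2.6, 4.5).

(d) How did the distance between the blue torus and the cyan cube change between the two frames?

+4.2

Before: roughly 3.9 units apart; after: 8.1. That's 4.2 units further apart.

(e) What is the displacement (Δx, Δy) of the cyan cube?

(2.8, 3.2)

From the two frames, the cyan cube sits at roughly (6.9, 3.8) before and (9.7, 7.0) after.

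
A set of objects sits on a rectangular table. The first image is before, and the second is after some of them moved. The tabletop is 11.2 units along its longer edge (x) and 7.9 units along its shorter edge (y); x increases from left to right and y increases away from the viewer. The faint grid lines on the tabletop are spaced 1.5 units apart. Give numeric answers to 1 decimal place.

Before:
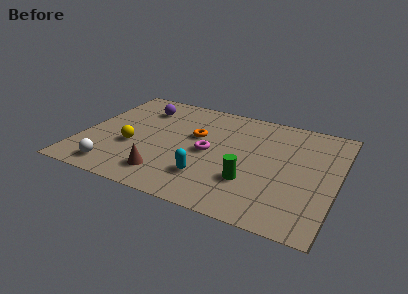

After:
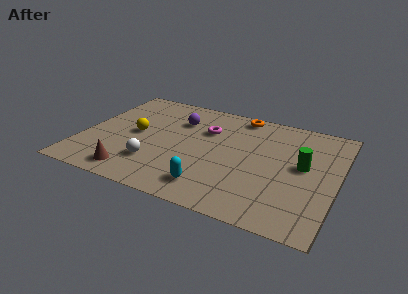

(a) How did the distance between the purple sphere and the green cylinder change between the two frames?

-0.6

Before: roughly 6.5 units apart; after: 5.9. That's 0.6 units closer together.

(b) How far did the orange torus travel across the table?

2.9

The orange torus was near (4.9, 4.8) before and (6.6, 7.1) after, so it travelled √(1.7² + 2.3²) ≈ 2.9 units.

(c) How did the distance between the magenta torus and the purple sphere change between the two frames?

-2.7

The distance was about 4.0 in the first image and 1.3 in the second, so they moved 2.7 units closer together.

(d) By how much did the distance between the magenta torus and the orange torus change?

+0.9

The distance was about 1.2 in the first image and 2.1 in the second, so they moved 0.9 units further apart.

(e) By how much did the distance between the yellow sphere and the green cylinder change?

+2.1

They were about 5.3 units apart before and 7.4 after — 2.1 units further apart.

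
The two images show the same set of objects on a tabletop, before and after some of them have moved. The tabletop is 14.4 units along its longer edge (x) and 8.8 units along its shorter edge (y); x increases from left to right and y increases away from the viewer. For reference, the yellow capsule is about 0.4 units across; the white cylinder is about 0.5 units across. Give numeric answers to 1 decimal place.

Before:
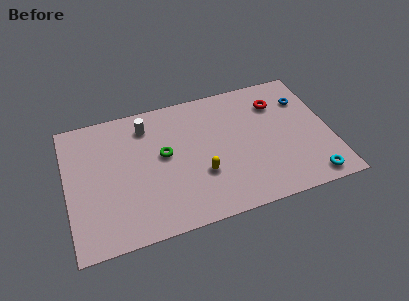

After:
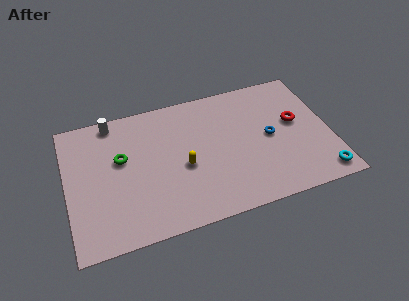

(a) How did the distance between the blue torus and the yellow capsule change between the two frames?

-2.1

Before: roughly 6.9 units apart; after: 4.8. That's 2.1 units closer together.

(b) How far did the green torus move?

2.3

The green torus moved from about (5.3, 4.9) to (3.0, 5.3), a distance of √(2.3² + 0.4²) ≈ 2.3.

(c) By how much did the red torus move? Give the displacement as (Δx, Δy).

(0.9, -1.6)

From the two frames, the red torus sits at roughly (11.7, 6.6) before and (12.6, 5.0) after.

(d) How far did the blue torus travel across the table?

2.9

The blue torus moved from about (13.2, 6.4) to (11.1, 4.4), a distance of √(2.1² + 2.0²) ≈ 2.9.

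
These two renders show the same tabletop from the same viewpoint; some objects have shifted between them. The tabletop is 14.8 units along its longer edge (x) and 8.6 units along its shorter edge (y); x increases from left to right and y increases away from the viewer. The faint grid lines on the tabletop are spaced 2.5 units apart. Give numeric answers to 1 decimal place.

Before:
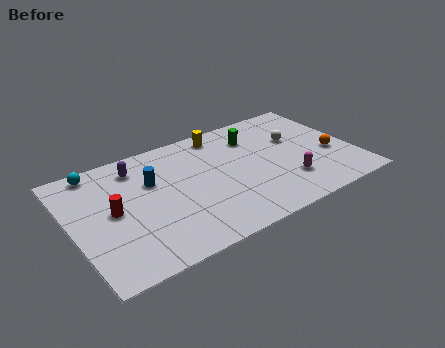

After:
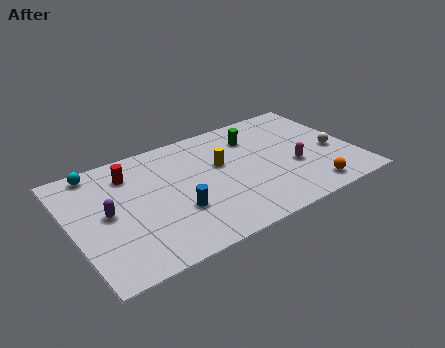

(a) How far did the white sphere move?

2.5

The white sphere moved from about (12.0, 5.4) to (13.7, 3.6), a distance of √(1.7² + 1.8²) ≈ 2.5.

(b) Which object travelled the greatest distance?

the purple capsule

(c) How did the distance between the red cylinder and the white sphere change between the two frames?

+0.9

They were about 10.0 units apart before and 10.9 after — 0.9 units further apart.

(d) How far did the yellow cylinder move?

2.3

The yellow cylinder moved from about (8.3, 7.5) to (7.9, 5.2), a distance of √(0.4² + 2.3²) ≈ 2.3.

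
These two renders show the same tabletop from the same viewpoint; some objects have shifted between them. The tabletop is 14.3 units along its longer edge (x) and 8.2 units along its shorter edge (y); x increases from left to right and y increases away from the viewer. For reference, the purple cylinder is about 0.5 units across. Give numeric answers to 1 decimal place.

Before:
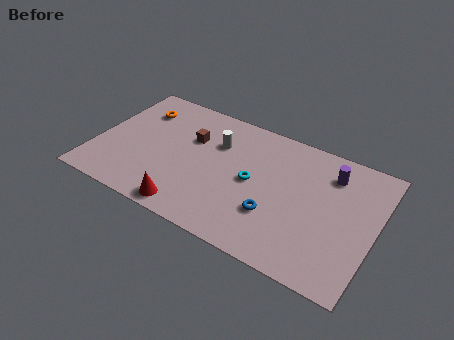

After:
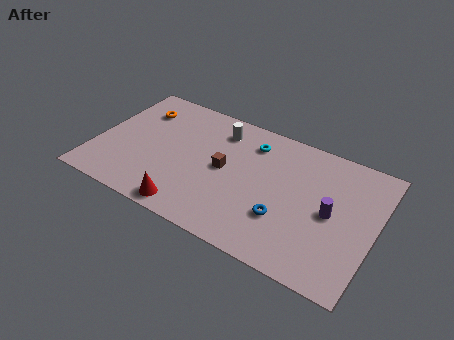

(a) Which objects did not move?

the red cone and the orange torus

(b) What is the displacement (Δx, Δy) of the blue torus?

(0.5, 0.0)

From the two frames, the blue torus sits at roughly (9.4, 2.6) before and (9.9, 2.6) after.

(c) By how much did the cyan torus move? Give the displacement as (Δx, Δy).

(-0.4, 2.4)

The cyan torus started near (8.1, 4.1) and ended near (7.7, 6.5).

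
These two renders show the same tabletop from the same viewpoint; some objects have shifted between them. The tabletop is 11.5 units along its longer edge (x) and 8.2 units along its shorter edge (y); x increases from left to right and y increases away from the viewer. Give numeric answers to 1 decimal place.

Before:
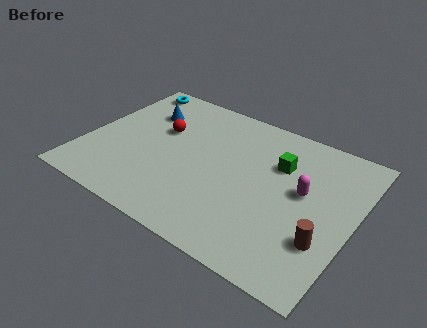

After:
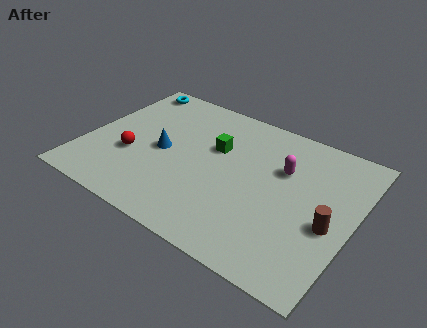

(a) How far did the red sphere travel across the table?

2.3

The red sphere moved from about (3.0, 5.1) to (2.1, 3.0), a distance of √(0.9² + 2.1²) ≈ 2.3.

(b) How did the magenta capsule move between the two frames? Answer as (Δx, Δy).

(-1.0, 0.8)

From the two frames, the magenta capsule sits at roughly (9.3, 4.6) before and (8.3, 5.4) after.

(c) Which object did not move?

the cyan torus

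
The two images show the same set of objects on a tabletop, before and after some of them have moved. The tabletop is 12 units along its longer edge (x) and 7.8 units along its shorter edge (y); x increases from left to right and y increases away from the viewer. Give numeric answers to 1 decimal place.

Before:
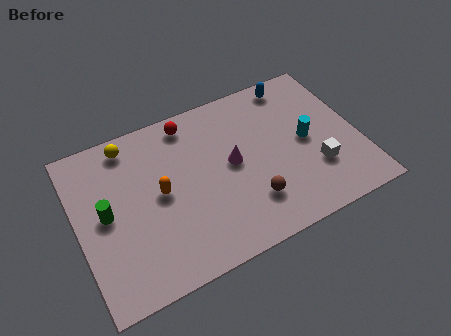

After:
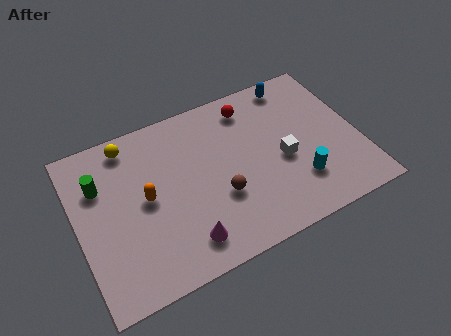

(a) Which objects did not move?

the blue capsule and the yellow sphere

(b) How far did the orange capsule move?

0.6

From (3.5, 4.0) to (2.9, 4.0), the orange capsule covered √(0.6² + 0.0²) ≈ 0.6 units.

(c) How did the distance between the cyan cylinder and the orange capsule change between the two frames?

+0.3

The distance was about 6.3 in the first image and 6.6 in the second, so they moved 0.3 units further apart.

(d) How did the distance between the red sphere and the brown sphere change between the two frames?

-1.1

They were about 5.2 units apart before and 4.1 after — 1.1 units closer together.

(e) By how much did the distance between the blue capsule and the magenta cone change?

+3.6

They were about 4.2 units apart before and 7.8 after — 3.6 units further apart.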